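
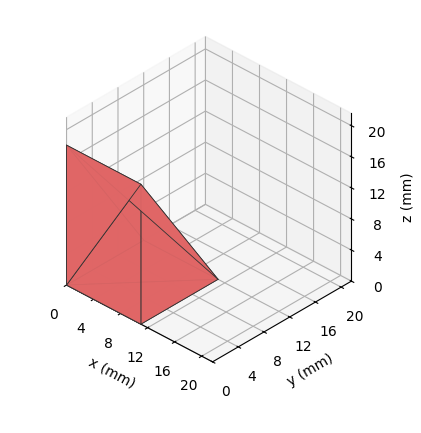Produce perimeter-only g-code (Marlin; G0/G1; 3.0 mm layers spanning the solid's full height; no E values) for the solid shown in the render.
Reading the render: the shape is a wedge (ramp): 11 × 12 mm base, rising to 18 mm along the y=0 edge and sloping linearly to z=0 at y=12 (dimensions read to the nearest mm from the axis ticks). For the g-code, the solid's height is divided into equal slices at the stated Δz and each level perimeter traced with G1 moves after a G0 lift.

; perimeter-only toolpath
G21 ; units = mm
G90 ; absolute positioning
G28 ; home
; layer 1
G0 Z3.0
G0 X0.0 Y0.0
G1 X11.0 Y0.0
G1 X11.0 Y10.0
G1 X0.0 Y10.0
G1 X0.0 Y0.0
; layer 2
G0 Z6.0
G0 X0.0 Y0.0
G1 X11.0 Y0.0
G1 X11.0 Y8.0
G1 X0.0 Y8.0
G1 X0.0 Y0.0
; layer 3
G0 Z9.0
G0 X0.0 Y0.0
G1 X11.0 Y0.0
G1 X11.0 Y6.0
G1 X0.0 Y6.0
G1 X0.0 Y0.0
; layer 4
G0 Z12.0
G0 X0.0 Y0.0
G1 X11.0 Y0.0
G1 X11.0 Y4.0
G1 X0.0 Y4.0
G1 X0.0 Y0.0
; layer 5
G0 Z15.0
G0 X0.0 Y0.0
G1 X11.0 Y0.0
G1 X11.0 Y2.0
G1 X0.0 Y2.0
G1 X0.0 Y0.0
M2 ; end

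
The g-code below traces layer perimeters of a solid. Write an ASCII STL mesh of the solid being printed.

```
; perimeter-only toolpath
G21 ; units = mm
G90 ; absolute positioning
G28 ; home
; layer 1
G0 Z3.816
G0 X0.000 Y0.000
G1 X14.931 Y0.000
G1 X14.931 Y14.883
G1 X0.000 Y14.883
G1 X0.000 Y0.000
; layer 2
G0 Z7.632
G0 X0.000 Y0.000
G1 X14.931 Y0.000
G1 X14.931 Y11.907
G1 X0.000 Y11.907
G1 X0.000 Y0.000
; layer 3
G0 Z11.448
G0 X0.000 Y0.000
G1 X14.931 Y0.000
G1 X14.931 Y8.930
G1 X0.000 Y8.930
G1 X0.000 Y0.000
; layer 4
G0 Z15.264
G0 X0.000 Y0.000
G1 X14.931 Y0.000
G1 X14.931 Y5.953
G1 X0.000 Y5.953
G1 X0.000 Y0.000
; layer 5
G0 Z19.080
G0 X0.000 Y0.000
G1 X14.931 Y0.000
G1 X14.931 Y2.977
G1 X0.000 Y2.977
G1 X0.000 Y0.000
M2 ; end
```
solid part
  facet normal 0.0000 0.0000 -1.0000
    outer loop
      vertex 14.931 17.860 0.000
      vertex 14.931 0.000 0.000
      vertex 0.000 0.000 0.000
    endloop
  endfacet
  facet normal 0.0000 0.0000 -1.0000
    outer loop
      vertex 0.000 17.860 0.000
      vertex 14.931 17.860 0.000
      vertex 0.000 0.000 0.000
    endloop
  endfacet
  facet normal 0.0000 -1.0000 0.0000
    outer loop
      vertex 0.000 0.000 0.000
      vertex 14.931 0.000 0.000
      vertex 14.931 0.000 22.896
    endloop
  endfacet
  facet normal 0.0000 -1.0000 0.0000
    outer loop
      vertex 0.000 0.000 0.000
      vertex 14.931 0.000 22.896
      vertex 0.000 0.000 22.896
    endloop
  endfacet
  facet normal 0.0000 0.7885 0.6151
    outer loop
      vertex 0.000 0.000 22.896
      vertex 14.931 0.000 22.896
      vertex 14.931 17.860 0.000
    endloop
  endfacet
  facet normal 0.0000 0.7885 0.6151
    outer loop
      vertex 0.000 0.000 22.896
      vertex 14.931 17.860 0.000
      vertex 0.000 17.860 0.000
    endloop
  endfacet
  facet normal -1.0000 0.0000 0.0000
    outer loop
      vertex 0.000 0.000 22.896
      vertex 0.000 17.860 0.000
      vertex 0.000 0.000 0.000
    endloop
  endfacet
  facet normal 1.0000 0.0000 0.0000
    outer loop
      vertex 14.931 0.000 0.000
      vertex 14.931 17.860 0.000
      vertex 14.931 0.000 22.896
    endloop
  endfacet
endsolid part

The G0 Z moves step by Δz≈3.816 mm. The G1 loops shrink linearly with z, so the solid tapers from its base footprint up to z≈22.9. Closing with a flat bottom cap and the tapered top and triangulating gives 8 facets — a wedge (ramp): 14.9 × 17.9 mm base, rising to 22.9 mm along the y=0 edge and sloping linearly to z=0 at y=17.9.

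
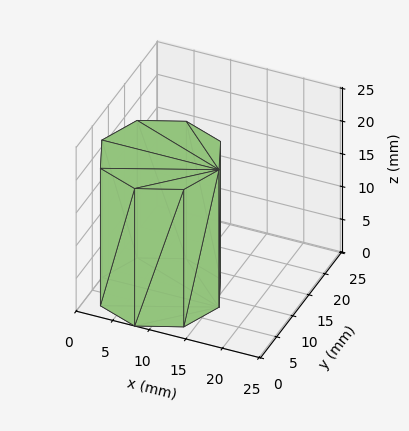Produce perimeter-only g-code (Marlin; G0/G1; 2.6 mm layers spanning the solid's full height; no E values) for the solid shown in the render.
Reading the render: the shape is a regular 8-sided prism (a cylinder approximated with 8 flat sides), circumscribed radius ≈ 8 mm, height ≈ 21 mm (dimensions read to the nearest mm from the axis ticks). For the g-code, the solid's height is divided into equal slices at the stated Δz and each level perimeter traced with G1 moves after a G0 lift.

; perimeter-only toolpath
G21 ; units = mm
G90 ; absolute positioning
G28 ; home
; layer 1
G0 Z2.6
G0 X16.0 Y8.0
G1 X13.7 Y13.7
G1 X8.0 Y16.0
G1 X2.3 Y13.7
G1 X0.0 Y8.0
G1 X2.3 Y2.3
G1 X8.0 Y0.0
G1 X13.7 Y2.3
G1 X16.0 Y8.0
; layer 2
G0 Z5.2
G0 X16.0 Y8.0
G1 X13.7 Y13.7
G1 X8.0 Y16.0
G1 X2.3 Y13.7
G1 X0.0 Y8.0
G1 X2.3 Y2.3
G1 X8.0 Y0.0
G1 X13.7 Y2.3
G1 X16.0 Y8.0
; layer 3
G0 Z7.9
G0 X16.0 Y8.0
G1 X13.7 Y13.7
G1 X8.0 Y16.0
G1 X2.3 Y13.7
G1 X0.0 Y8.0
G1 X2.3 Y2.3
G1 X8.0 Y0.0
G1 X13.7 Y2.3
G1 X16.0 Y8.0
; layer 4
G0 Z10.5
G0 X16.0 Y8.0
G1 X13.7 Y13.7
G1 X8.0 Y16.0
G1 X2.3 Y13.7
G1 X0.0 Y8.0
G1 X2.3 Y2.3
G1 X8.0 Y0.0
G1 X13.7 Y2.3
G1 X16.0 Y8.0
; layer 5
G0 Z13.1
G0 X16.0 Y8.0
G1 X13.7 Y13.7
G1 X8.0 Y16.0
G1 X2.3 Y13.7
G1 X0.0 Y8.0
G1 X2.3 Y2.3
G1 X8.0 Y0.0
G1 X13.7 Y2.3
G1 X16.0 Y8.0
; layer 6
G0 Z15.8
G0 X16.0 Y8.0
G1 X13.7 Y13.7
G1 X8.0 Y16.0
G1 X2.3 Y13.7
G1 X0.0 Y8.0
G1 X2.3 Y2.3
G1 X8.0 Y0.0
G1 X13.7 Y2.3
G1 X16.0 Y8.0
; layer 7
G0 Z18.4
G0 X16.0 Y8.0
G1 X13.7 Y13.7
G1 X8.0 Y16.0
G1 X2.3 Y13.7
G1 X0.0 Y8.0
G1 X2.3 Y2.3
G1 X8.0 Y0.0
G1 X13.7 Y2.3
G1 X16.0 Y8.0
; layer 8
G0 Z21.0
G0 X16.0 Y8.0
G1 X13.7 Y13.7
G1 X8.0 Y16.0
G1 X2.3 Y13.7
G1 X0.0 Y8.0
G1 X2.3 Y2.3
G1 X8.0 Y0.0
G1 X13.7 Y2.3
G1 X16.0 Y8.0
M2 ; end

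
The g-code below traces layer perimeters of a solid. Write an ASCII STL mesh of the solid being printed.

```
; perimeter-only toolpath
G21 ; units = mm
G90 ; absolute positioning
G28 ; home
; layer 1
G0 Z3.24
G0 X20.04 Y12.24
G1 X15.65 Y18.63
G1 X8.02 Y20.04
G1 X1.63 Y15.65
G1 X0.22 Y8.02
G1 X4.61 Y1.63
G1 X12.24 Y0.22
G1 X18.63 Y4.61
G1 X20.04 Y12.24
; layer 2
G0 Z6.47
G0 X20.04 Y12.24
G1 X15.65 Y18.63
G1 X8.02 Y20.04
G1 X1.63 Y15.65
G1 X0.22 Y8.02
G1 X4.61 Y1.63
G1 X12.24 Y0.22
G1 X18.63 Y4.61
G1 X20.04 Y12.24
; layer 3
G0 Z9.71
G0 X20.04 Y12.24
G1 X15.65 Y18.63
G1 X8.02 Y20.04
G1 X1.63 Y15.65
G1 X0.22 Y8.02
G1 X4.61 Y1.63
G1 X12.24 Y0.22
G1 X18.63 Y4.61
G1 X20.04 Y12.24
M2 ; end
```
solid part
  facet normal 0.0000 0.0000 -1.0000
    outer loop
      vertex 8.02 20.04 0.00
      vertex 15.65 18.63 0.00
      vertex 20.04 12.24 0.00
    endloop
  endfacet
  facet normal 0.0000 0.0000 -1.0000
    outer loop
      vertex 1.63 15.65 0.00
      vertex 8.02 20.04 0.00
      vertex 20.04 12.24 0.00
    endloop
  endfacet
  facet normal 0.0000 0.0000 -1.0000
    outer loop
      vertex 0.22 8.02 0.00
      vertex 1.63 15.65 0.00
      vertex 20.04 12.24 0.00
    endloop
  endfacet
  facet normal 0.0000 0.0000 -1.0000
    outer loop
      vertex 4.61 1.63 0.00
      vertex 0.22 8.02 0.00
      vertex 20.04 12.24 0.00
    endloop
  endfacet
  facet normal 0.0000 0.0000 -1.0000
    outer loop
      vertex 12.24 0.22 0.00
      vertex 4.61 1.63 0.00
      vertex 20.04 12.24 0.00
    endloop
  endfacet
  facet normal 0.0000 0.0000 -1.0000
    outer loop
      vertex 18.63 4.61 0.00
      vertex 12.24 0.22 0.00
      vertex 20.04 12.24 0.00
    endloop
  endfacet
  facet normal 0.0000 0.0000 1.0000
    outer loop
      vertex 20.04 12.24 9.71
      vertex 15.65 18.63 9.71
      vertex 8.02 20.04 9.71
    endloop
  endfacet
  facet normal 0.0000 0.0000 1.0000
    outer loop
      vertex 20.04 12.24 9.71
      vertex 8.02 20.04 9.71
      vertex 1.63 15.65 9.71
    endloop
  endfacet
  facet normal 0.0000 0.0000 1.0000
    outer loop
      vertex 20.04 12.24 9.71
      vertex 1.63 15.65 9.71
      vertex 0.22 8.02 9.71
    endloop
  endfacet
  facet normal 0.0000 0.0000 1.0000
    outer loop
      vertex 20.04 12.24 9.71
      vertex 0.22 8.02 9.71
      vertex 4.61 1.63 9.71
    endloop
  endfacet
  facet normal 0.0000 0.0000 1.0000
    outer loop
      vertex 20.04 12.24 9.71
      vertex 4.61 1.63 9.71
      vertex 12.24 0.22 9.71
    endloop
  endfacet
  facet normal 0.0000 0.0000 1.0000
    outer loop
      vertex 20.04 12.24 9.71
      vertex 12.24 0.22 9.71
      vertex 18.63 4.61 9.71
    endloop
  endfacet
  facet normal 0.8242 0.5663 0.0000
    outer loop
      vertex 20.04 12.24 0.00
      vertex 15.65 18.63 0.00
      vertex 15.65 18.63 9.71
    endloop
  endfacet
  facet normal 0.8242 0.5663 0.0000
    outer loop
      vertex 20.04 12.24 0.00
      vertex 15.65 18.63 9.71
      vertex 20.04 12.24 9.71
    endloop
  endfacet
  facet normal 0.1817 0.9834 0.0000
    outer loop
      vertex 15.65 18.63 0.00
      vertex 8.02 20.04 0.00
      vertex 8.02 20.04 9.71
    endloop
  endfacet
  facet normal 0.1817 0.9834 0.0000
    outer loop
      vertex 15.65 18.63 0.00
      vertex 8.02 20.04 9.71
      vertex 15.65 18.63 9.71
    endloop
  endfacet
  facet normal -0.5663 0.8242 0.0000
    outer loop
      vertex 8.02 20.04 0.00
      vertex 1.63 15.65 0.00
      vertex 1.63 15.65 9.71
    endloop
  endfacet
  facet normal -0.5663 0.8242 0.0000
    outer loop
      vertex 8.02 20.04 0.00
      vertex 1.63 15.65 9.71
      vertex 8.02 20.04 9.71
    endloop
  endfacet
  facet normal -0.9834 0.1817 0.0000
    outer loop
      vertex 1.63 15.65 0.00
      vertex 0.22 8.02 0.00
      vertex 0.22 8.02 9.71
    endloop
  endfacet
  facet normal -0.9834 0.1817 0.0000
    outer loop
      vertex 1.63 15.65 0.00
      vertex 0.22 8.02 9.71
      vertex 1.63 15.65 9.71
    endloop
  endfacet
  facet normal -0.8242 -0.5663 0.0000
    outer loop
      vertex 0.22 8.02 0.00
      vertex 4.61 1.63 0.00
      vertex 4.61 1.63 9.71
    endloop
  endfacet
  facet normal -0.8242 -0.5663 0.0000
    outer loop
      vertex 0.22 8.02 0.00
      vertex 4.61 1.63 9.71
      vertex 0.22 8.02 9.71
    endloop
  endfacet
  facet normal -0.1817 -0.9834 0.0000
    outer loop
      vertex 4.61 1.63 0.00
      vertex 12.24 0.22 0.00
      vertex 12.24 0.22 9.71
    endloop
  endfacet
  facet normal -0.1817 -0.9834 0.0000
    outer loop
      vertex 4.61 1.63 0.00
      vertex 12.24 0.22 9.71
      vertex 4.61 1.63 9.71
    endloop
  endfacet
  facet normal 0.5663 -0.8242 0.0000
    outer loop
      vertex 12.24 0.22 0.00
      vertex 18.63 4.61 0.00
      vertex 18.63 4.61 9.71
    endloop
  endfacet
  facet normal 0.5663 -0.8242 0.0000
    outer loop
      vertex 12.24 0.22 0.00
      vertex 18.63 4.61 9.71
      vertex 12.24 0.22 9.71
    endloop
  endfacet
  facet normal 0.9834 -0.1817 0.0000
    outer loop
      vertex 18.63 4.61 0.00
      vertex 20.04 12.24 0.00
      vertex 20.04 12.24 9.71
    endloop
  endfacet
  facet normal 0.9834 -0.1817 0.0000
    outer loop
      vertex 18.63 4.61 0.00
      vertex 20.04 12.24 9.71
      vertex 18.63 4.61 9.71
    endloop
  endfacet
endsolid part

The G0 Z moves step by Δz≈3.24 mm. Every layer's G1 loop is the same polygon, so the solid is a straight extrusion of it from z=0 to z≈9.71. Closing with flat bottom and top caps and triangulating gives 28 facets — a regular 8-sided prism (a cylinder approximated with 8 flat sides), circumscribed radius ≈ 10.1 mm, height ≈ 9.71 mm.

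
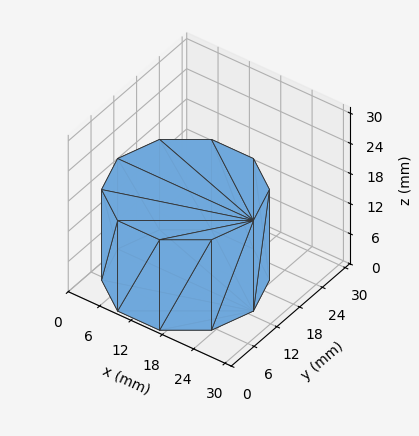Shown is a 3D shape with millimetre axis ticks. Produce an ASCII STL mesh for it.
Reading the render: the shape is a regular 10-sided prism (a cylinder approximated with 10 flat sides), circumscribed radius ≈ 13 mm, height ≈ 18 mm (dimensions read to the nearest mm from the axis ticks). For the STL, each face is triangulated and given an outward normal.

solid part
  facet normal 0.0000 0.0000 -1.0000
    outer loop
      vertex 17.017 25.364 0.000
      vertex 23.517 20.641 0.000
      vertex 26.000 13.000 0.000
    endloop
  endfacet
  facet normal 0.0000 0.0000 -1.0000
    outer loop
      vertex 8.983 25.364 0.000
      vertex 17.017 25.364 0.000
      vertex 26.000 13.000 0.000
    endloop
  endfacet
  facet normal 0.0000 0.0000 -1.0000
    outer loop
      vertex 2.483 20.641 0.000
      vertex 8.983 25.364 0.000
      vertex 26.000 13.000 0.000
    endloop
  endfacet
  facet normal 0.0000 0.0000 -1.0000
    outer loop
      vertex 0.000 13.000 0.000
      vertex 2.483 20.641 0.000
      vertex 26.000 13.000 0.000
    endloop
  endfacet
  facet normal 0.0000 0.0000 -1.0000
    outer loop
      vertex 2.483 5.359 0.000
      vertex 0.000 13.000 0.000
      vertex 26.000 13.000 0.000
    endloop
  endfacet
  facet normal 0.0000 0.0000 -1.0000
    outer loop
      vertex 8.983 0.636 0.000
      vertex 2.483 5.359 0.000
      vertex 26.000 13.000 0.000
    endloop
  endfacet
  facet normal 0.0000 0.0000 -1.0000
    outer loop
      vertex 17.017 0.636 0.000
      vertex 8.983 0.636 0.000
      vertex 26.000 13.000 0.000
    endloop
  endfacet
  facet normal 0.0000 0.0000 -1.0000
    outer loop
      vertex 23.517 5.359 0.000
      vertex 17.017 0.636 0.000
      vertex 26.000 13.000 0.000
    endloop
  endfacet
  facet normal 0.0000 0.0000 1.0000
    outer loop
      vertex 26.000 13.000 18.000
      vertex 23.517 20.641 18.000
      vertex 17.017 25.364 18.000
    endloop
  endfacet
  facet normal 0.0000 0.0000 1.0000
    outer loop
      vertex 26.000 13.000 18.000
      vertex 17.017 25.364 18.000
      vertex 8.983 25.364 18.000
    endloop
  endfacet
  facet normal 0.0000 0.0000 1.0000
    outer loop
      vertex 26.000 13.000 18.000
      vertex 8.983 25.364 18.000
      vertex 2.483 20.641 18.000
    endloop
  endfacet
  facet normal 0.0000 0.0000 1.0000
    outer loop
      vertex 26.000 13.000 18.000
      vertex 2.483 20.641 18.000
      vertex 0.000 13.000 18.000
    endloop
  endfacet
  facet normal 0.0000 0.0000 1.0000
    outer loop
      vertex 26.000 13.000 18.000
      vertex 0.000 13.000 18.000
      vertex 2.483 5.359 18.000
    endloop
  endfacet
  facet normal 0.0000 0.0000 1.0000
    outer loop
      vertex 26.000 13.000 18.000
      vertex 2.483 5.359 18.000
      vertex 8.983 0.636 18.000
    endloop
  endfacet
  facet normal 0.0000 0.0000 1.0000
    outer loop
      vertex 26.000 13.000 18.000
      vertex 8.983 0.636 18.000
      vertex 17.017 0.636 18.000
    endloop
  endfacet
  facet normal 0.0000 0.0000 1.0000
    outer loop
      vertex 26.000 13.000 18.000
      vertex 17.017 0.636 18.000
      vertex 23.517 5.359 18.000
    endloop
  endfacet
  facet normal 0.9510 0.3090 0.0000
    outer loop
      vertex 26.000 13.000 0.000
      vertex 23.517 20.641 0.000
      vertex 23.517 20.641 18.000
    endloop
  endfacet
  facet normal 0.9510 0.3090 0.0000
    outer loop
      vertex 26.000 13.000 0.000
      vertex 23.517 20.641 18.000
      vertex 26.000 13.000 18.000
    endloop
  endfacet
  facet normal 0.5878 0.8090 0.0000
    outer loop
      vertex 23.517 20.641 0.000
      vertex 17.017 25.364 0.000
      vertex 17.017 25.364 18.000
    endloop
  endfacet
  facet normal 0.5878 0.8090 0.0000
    outer loop
      vertex 23.517 20.641 0.000
      vertex 17.017 25.364 18.000
      vertex 23.517 20.641 18.000
    endloop
  endfacet
  facet normal 0.0000 1.0000 0.0000
    outer loop
      vertex 17.017 25.364 0.000
      vertex 8.983 25.364 0.000
      vertex 8.983 25.364 18.000
    endloop
  endfacet
  facet normal 0.0000 1.0000 0.0000
    outer loop
      vertex 17.017 25.364 0.000
      vertex 8.983 25.364 18.000
      vertex 17.017 25.364 18.000
    endloop
  endfacet
  facet normal -0.5878 0.8090 0.0000
    outer loop
      vertex 8.983 25.364 0.000
      vertex 2.483 20.641 0.000
      vertex 2.483 20.641 18.000
    endloop
  endfacet
  facet normal -0.5878 0.8090 0.0000
    outer loop
      vertex 8.983 25.364 0.000
      vertex 2.483 20.641 18.000
      vertex 8.983 25.364 18.000
    endloop
  endfacet
  facet normal -0.9510 0.3090 0.0000
    outer loop
      vertex 2.483 20.641 0.000
      vertex 0.000 13.000 0.000
      vertex 0.000 13.000 18.000
    endloop
  endfacet
  facet normal -0.9510 0.3090 0.0000
    outer loop
      vertex 2.483 20.641 0.000
      vertex 0.000 13.000 18.000
      vertex 2.483 20.641 18.000
    endloop
  endfacet
  facet normal -0.9510 -0.3090 0.0000
    outer loop
      vertex 0.000 13.000 0.000
      vertex 2.483 5.359 0.000
      vertex 2.483 5.359 18.000
    endloop
  endfacet
  facet normal -0.9510 -0.3090 0.0000
    outer loop
      vertex 0.000 13.000 0.000
      vertex 2.483 5.359 18.000
      vertex 0.000 13.000 18.000
    endloop
  endfacet
  facet normal -0.5878 -0.8090 0.0000
    outer loop
      vertex 2.483 5.359 0.000
      vertex 8.983 0.636 0.000
      vertex 8.983 0.636 18.000
    endloop
  endfacet
  facet normal -0.5878 -0.8090 0.0000
    outer loop
      vertex 2.483 5.359 0.000
      vertex 8.983 0.636 18.000
      vertex 2.483 5.359 18.000
    endloop
  endfacet
  facet normal 0.0000 -1.0000 0.0000
    outer loop
      vertex 8.983 0.636 0.000
      vertex 17.017 0.636 0.000
      vertex 17.017 0.636 18.000
    endloop
  endfacet
  facet normal 0.0000 -1.0000 0.0000
    outer loop
      vertex 8.983 0.636 0.000
      vertex 17.017 0.636 18.000
      vertex 8.983 0.636 18.000
    endloop
  endfacet
  facet normal 0.5878 -0.8090 0.0000
    outer loop
      vertex 17.017 0.636 0.000
      vertex 23.517 5.359 0.000
      vertex 23.517 5.359 18.000
    endloop
  endfacet
  facet normal 0.5878 -0.8090 0.0000
    outer loop
      vertex 17.017 0.636 0.000
      vertex 23.517 5.359 18.000
      vertex 17.017 0.636 18.000
    endloop
  endfacet
  facet normal 0.9510 -0.3090 0.0000
    outer loop
      vertex 23.517 5.359 0.000
      vertex 26.000 13.000 0.000
      vertex 26.000 13.000 18.000
    endloop
  endfacet
  facet normal 0.9510 -0.3090 0.0000
    outer loop
      vertex 23.517 5.359 0.000
      vertex 26.000 13.000 18.000
      vertex 23.517 5.359 18.000
    endloop
  endfacet
endsolid part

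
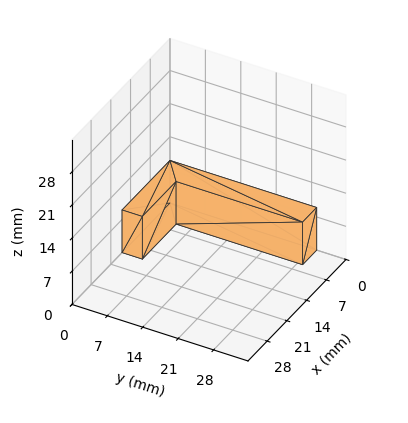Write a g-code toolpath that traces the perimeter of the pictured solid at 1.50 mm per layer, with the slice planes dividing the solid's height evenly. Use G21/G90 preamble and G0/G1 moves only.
Reading the render: the shape is an L-shaped prism: outer 17 × 29 mm, arm thicknesses ≈ 4 mm (horizontal) and 5 mm (vertical), extruded 9 mm in z (dimensions read to the nearest mm from the axis ticks). For the g-code, the solid's height is divided into equal slices at the stated Δz and each level perimeter traced with G1 moves after a G0 lift.

; perimeter-only toolpath
G21 ; units = mm
G90 ; absolute positioning
G28 ; home
; layer 1
G0 Z1.50
G0 X0.00 Y0.00
G1 X17.00 Y0.00
G1 X17.00 Y4.00
G1 X5.00 Y4.00
G1 X5.00 Y29.00
G1 X0.00 Y29.00
G1 X0.00 Y0.00
; layer 2
G0 Z3.00
G0 X0.00 Y0.00
G1 X17.00 Y0.00
G1 X17.00 Y4.00
G1 X5.00 Y4.00
G1 X5.00 Y29.00
G1 X0.00 Y29.00
G1 X0.00 Y0.00
; layer 3
G0 Z4.50
G0 X0.00 Y0.00
G1 X17.00 Y0.00
G1 X17.00 Y4.00
G1 X5.00 Y4.00
G1 X5.00 Y29.00
G1 X0.00 Y29.00
G1 X0.00 Y0.00
; layer 4
G0 Z6.00
G0 X0.00 Y0.00
G1 X17.00 Y0.00
G1 X17.00 Y4.00
G1 X5.00 Y4.00
G1 X5.00 Y29.00
G1 X0.00 Y29.00
G1 X0.00 Y0.00
; layer 5
G0 Z7.50
G0 X0.00 Y0.00
G1 X17.00 Y0.00
G1 X17.00 Y4.00
G1 X5.00 Y4.00
G1 X5.00 Y29.00
G1 X0.00 Y29.00
G1 X0.00 Y0.00
; layer 6
G0 Z9.00
G0 X0.00 Y0.00
G1 X17.00 Y0.00
G1 X17.00 Y4.00
G1 X5.00 Y4.00
G1 X5.00 Y29.00
G1 X0.00 Y29.00
G1 X0.00 Y0.00
M2 ; end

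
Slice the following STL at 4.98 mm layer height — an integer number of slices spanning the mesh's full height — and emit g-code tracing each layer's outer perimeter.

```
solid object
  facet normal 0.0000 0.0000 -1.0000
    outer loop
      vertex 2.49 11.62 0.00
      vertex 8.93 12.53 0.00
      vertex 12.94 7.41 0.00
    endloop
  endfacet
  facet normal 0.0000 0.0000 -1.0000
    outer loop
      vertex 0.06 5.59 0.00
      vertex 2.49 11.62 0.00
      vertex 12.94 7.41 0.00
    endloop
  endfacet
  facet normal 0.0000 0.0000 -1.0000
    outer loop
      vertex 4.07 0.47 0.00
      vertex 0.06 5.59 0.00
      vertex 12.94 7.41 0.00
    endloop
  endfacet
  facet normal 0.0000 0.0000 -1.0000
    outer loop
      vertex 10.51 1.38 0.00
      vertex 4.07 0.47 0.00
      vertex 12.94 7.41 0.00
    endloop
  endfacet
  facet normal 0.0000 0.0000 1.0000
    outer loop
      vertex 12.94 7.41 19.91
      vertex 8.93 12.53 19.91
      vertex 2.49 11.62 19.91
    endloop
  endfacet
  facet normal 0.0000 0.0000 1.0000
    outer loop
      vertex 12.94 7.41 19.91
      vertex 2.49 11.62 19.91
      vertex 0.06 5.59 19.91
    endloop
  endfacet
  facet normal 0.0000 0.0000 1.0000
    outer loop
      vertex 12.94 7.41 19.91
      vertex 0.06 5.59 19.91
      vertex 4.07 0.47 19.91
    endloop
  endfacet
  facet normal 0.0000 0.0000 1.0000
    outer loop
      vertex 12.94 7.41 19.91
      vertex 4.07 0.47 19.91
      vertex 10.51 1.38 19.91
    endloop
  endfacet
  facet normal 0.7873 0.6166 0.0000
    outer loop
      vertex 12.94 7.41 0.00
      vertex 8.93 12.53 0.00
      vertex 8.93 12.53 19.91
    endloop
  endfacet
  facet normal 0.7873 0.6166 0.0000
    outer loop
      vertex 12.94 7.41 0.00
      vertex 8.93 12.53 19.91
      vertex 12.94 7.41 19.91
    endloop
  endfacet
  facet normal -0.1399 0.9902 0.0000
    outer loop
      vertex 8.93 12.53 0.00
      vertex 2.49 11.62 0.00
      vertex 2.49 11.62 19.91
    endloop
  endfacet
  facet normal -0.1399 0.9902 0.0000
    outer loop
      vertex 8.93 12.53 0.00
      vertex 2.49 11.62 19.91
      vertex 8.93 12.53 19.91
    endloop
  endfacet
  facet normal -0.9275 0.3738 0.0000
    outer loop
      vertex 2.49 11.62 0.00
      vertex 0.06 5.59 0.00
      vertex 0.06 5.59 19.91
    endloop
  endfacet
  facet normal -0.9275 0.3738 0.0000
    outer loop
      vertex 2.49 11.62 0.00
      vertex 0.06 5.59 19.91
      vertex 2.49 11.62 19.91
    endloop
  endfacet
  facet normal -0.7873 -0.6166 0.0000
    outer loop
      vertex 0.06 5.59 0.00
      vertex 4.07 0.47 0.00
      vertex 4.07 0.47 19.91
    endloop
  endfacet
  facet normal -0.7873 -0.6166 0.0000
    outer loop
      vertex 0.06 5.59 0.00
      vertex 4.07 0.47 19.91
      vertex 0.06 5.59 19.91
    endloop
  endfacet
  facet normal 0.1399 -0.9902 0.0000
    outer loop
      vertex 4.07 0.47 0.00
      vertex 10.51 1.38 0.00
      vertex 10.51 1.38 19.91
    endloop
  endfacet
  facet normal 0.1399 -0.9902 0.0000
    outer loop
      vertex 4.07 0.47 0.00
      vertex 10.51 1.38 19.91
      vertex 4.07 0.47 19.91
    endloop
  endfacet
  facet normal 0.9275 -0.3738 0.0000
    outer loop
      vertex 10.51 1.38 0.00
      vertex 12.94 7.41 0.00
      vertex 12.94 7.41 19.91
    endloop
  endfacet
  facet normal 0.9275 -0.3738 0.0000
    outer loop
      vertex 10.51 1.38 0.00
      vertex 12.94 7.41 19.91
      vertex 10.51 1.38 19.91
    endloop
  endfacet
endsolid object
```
; perimeter-only toolpath
G21 ; units = mm
G90 ; absolute positioning
G28 ; home
; layer 1
G0 Z4.98
G0 X12.94 Y7.41
G1 X8.93 Y12.53
G1 X2.49 Y11.62
G1 X0.06 Y5.59
G1 X4.07 Y0.47
G1 X10.51 Y1.38
G1 X12.94 Y7.41
; layer 2
G0 Z9.96
G0 X12.94 Y7.41
G1 X8.93 Y12.53
G1 X2.49 Y11.62
G1 X0.06 Y5.59
G1 X4.07 Y0.47
G1 X10.51 Y1.38
G1 X12.94 Y7.41
; layer 3
G0 Z14.93
G0 X12.94 Y7.41
G1 X8.93 Y12.53
G1 X2.49 Y11.62
G1 X0.06 Y5.59
G1 X4.07 Y0.47
G1 X10.51 Y1.38
G1 X12.94 Y7.41
; layer 4
G0 Z19.91
G0 X12.94 Y7.41
G1 X8.93 Y12.53
G1 X2.49 Y11.62
G1 X0.06 Y5.59
G1 X4.07 Y0.47
G1 X10.51 Y1.38
G1 X12.94 Y7.41
M2 ; end

The solid is a regular 6-sided prism (a cylinder approximated with 6 flat sides), circumscribed radius ≈ 6.5 mm, height ≈ 19.9 mm. Slicing at Δz = 4.98 mm — 4 equal slices spanning the solid's height, so layer i sits at z = i·h/4 — gives 4 non-empty perimeters. Each is a 6-segment closed polygon; G0 lifts to the layer z and rapids to the start vertex, then G1 traces the edges.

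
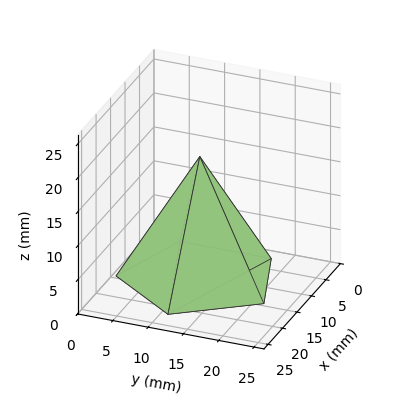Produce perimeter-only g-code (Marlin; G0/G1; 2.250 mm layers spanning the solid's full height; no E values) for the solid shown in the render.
Reading the render: the shape is a regular 5-sided pyramid, base circumscribed radius ≈ 11 mm, apex at z ≈ 18 mm (dimensions read to the nearest mm from the axis ticks). For the g-code, the solid's height is divided into equal slices at the stated Δz and each level perimeter traced with G1 moves after a G0 lift.

; perimeter-only toolpath
G21 ; units = mm
G90 ; absolute positioning
G28 ; home
; layer 1
G0 Z2.250
G0 X20.625 Y11.000
G1 X13.974 Y20.154
G1 X3.213 Y16.658
G1 X3.213 Y5.342
G1 X13.974 Y1.846
G1 X20.625 Y11.000
; layer 2
G0 Z4.500
G0 X19.250 Y11.000
G1 X13.549 Y18.846
G1 X4.326 Y15.850
G1 X4.326 Y6.151
G1 X13.549 Y3.154
G1 X19.250 Y11.000
; layer 3
G0 Z6.750
G0 X17.875 Y11.000
G1 X13.124 Y17.539
G1 X5.438 Y15.041
G1 X5.438 Y6.959
G1 X13.124 Y4.461
G1 X17.875 Y11.000
; layer 4
G0 Z9.000
G0 X16.500 Y11.000
G1 X12.700 Y16.231
G1 X6.550 Y14.233
G1 X6.550 Y7.767
G1 X12.700 Y5.769
G1 X16.500 Y11.000
; layer 5
G0 Z11.250
G0 X15.125 Y11.000
G1 X12.275 Y14.923
G1 X7.663 Y13.425
G1 X7.663 Y8.575
G1 X12.275 Y7.077
G1 X15.125 Y11.000
; layer 6
G0 Z13.500
G0 X13.750 Y11.000
G1 X11.850 Y13.616
G1 X8.775 Y12.617
G1 X8.775 Y9.383
G1 X11.850 Y8.384
G1 X13.750 Y11.000
; layer 7
G0 Z15.750
G0 X12.375 Y11.000
G1 X11.425 Y12.308
G1 X9.888 Y11.808
G1 X9.888 Y10.192
G1 X11.425 Y9.692
G1 X12.375 Y11.000
M2 ; end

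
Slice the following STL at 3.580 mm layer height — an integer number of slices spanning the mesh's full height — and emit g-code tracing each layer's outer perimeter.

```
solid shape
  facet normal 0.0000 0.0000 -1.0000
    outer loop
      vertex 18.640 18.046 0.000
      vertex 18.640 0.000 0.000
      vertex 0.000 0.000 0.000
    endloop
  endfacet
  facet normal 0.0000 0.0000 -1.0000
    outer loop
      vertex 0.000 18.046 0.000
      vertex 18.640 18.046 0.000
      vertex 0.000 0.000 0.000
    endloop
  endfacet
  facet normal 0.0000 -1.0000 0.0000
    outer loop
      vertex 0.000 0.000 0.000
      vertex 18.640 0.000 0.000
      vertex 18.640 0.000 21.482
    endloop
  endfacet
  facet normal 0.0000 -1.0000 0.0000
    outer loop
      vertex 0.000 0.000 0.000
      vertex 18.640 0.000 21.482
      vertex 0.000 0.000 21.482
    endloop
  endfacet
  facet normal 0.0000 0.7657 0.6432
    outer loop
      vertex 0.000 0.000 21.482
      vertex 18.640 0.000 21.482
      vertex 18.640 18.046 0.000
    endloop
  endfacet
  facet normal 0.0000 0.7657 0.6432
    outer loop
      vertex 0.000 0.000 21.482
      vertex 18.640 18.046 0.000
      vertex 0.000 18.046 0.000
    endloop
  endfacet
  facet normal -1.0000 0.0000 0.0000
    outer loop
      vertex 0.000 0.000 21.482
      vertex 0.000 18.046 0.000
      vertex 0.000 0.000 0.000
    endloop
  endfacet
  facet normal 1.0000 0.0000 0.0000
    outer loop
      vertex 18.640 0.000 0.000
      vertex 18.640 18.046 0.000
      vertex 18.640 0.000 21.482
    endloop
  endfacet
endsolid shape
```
; perimeter-only toolpath
G21 ; units = mm
G90 ; absolute positioning
G28 ; home
; layer 1
G0 Z3.580
G0 X0.000 Y0.000
G1 X18.640 Y0.000
G1 X18.640 Y15.038
G1 X0.000 Y15.038
G1 X0.000 Y0.000
; layer 2
G0 Z7.161
G0 X0.000 Y0.000
G1 X18.640 Y0.000
G1 X18.640 Y12.031
G1 X0.000 Y12.031
G1 X0.000 Y0.000
; layer 3
G0 Z10.741
G0 X0.000 Y0.000
G1 X18.640 Y0.000
G1 X18.640 Y9.023
G1 X0.000 Y9.023
G1 X0.000 Y0.000
; layer 4
G0 Z14.321
G0 X0.000 Y0.000
G1 X18.640 Y0.000
G1 X18.640 Y6.015
G1 X0.000 Y6.015
G1 X0.000 Y0.000
; layer 5
G0 Z17.902
G0 X0.000 Y0.000
G1 X18.640 Y0.000
G1 X18.640 Y3.008
G1 X0.000 Y3.008
G1 X0.000 Y0.000
M2 ; end

The solid is a wedge (ramp): 18.6 × 18 mm base, rising to 21.5 mm along the y=0 edge and sloping linearly to z=0 at y=18. Slicing at Δz = 3.580 mm — 6 equal slices spanning the solid's height, so layer i sits at z = i·h/6 — gives 5 non-empty perimeters. Each is a 4-segment closed polygon; G0 lifts to the layer z and rapids to the start vertex, then G1 traces the edges. The cross-section shrinks linearly with z (the slice at the apex is degenerate and omitted).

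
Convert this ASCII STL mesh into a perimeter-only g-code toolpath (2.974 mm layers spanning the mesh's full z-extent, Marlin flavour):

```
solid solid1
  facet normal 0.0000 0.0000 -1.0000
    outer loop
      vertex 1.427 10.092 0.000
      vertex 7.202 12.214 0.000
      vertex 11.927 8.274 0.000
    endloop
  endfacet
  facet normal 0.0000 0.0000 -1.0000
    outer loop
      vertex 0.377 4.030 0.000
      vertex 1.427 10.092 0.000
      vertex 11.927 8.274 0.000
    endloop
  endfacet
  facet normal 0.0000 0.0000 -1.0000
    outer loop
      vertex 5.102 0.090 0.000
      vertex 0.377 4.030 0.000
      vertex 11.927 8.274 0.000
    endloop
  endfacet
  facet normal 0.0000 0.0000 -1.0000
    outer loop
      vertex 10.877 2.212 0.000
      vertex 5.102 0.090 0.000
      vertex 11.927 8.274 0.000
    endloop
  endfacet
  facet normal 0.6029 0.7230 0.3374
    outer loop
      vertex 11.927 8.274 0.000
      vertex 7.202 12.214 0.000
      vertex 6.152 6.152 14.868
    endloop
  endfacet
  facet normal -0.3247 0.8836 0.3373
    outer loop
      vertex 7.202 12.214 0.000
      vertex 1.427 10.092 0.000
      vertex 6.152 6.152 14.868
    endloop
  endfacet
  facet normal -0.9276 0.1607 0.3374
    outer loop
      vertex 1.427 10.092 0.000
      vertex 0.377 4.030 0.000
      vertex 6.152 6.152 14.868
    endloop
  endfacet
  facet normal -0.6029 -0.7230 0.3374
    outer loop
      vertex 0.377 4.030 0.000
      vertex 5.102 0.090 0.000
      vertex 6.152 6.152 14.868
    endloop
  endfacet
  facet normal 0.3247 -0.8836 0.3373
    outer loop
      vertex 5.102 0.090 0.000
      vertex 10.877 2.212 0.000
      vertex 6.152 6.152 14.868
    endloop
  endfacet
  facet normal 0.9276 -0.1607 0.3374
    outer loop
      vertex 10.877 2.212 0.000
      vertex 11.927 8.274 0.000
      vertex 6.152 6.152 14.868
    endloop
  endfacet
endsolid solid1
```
; perimeter-only toolpath
G21 ; units = mm
G90 ; absolute positioning
G28 ; home
; layer 1
G0 Z2.974
G0 X10.772 Y7.850
G1 X6.992 Y11.002
G1 X2.372 Y9.304
G1 X1.532 Y4.454
G1 X5.312 Y1.302
G1 X9.932 Y3.000
G1 X10.772 Y7.850
; layer 2
G0 Z5.947
G0 X9.617 Y7.425
G1 X6.782 Y9.789
G1 X3.317 Y8.516
G1 X2.687 Y4.879
G1 X5.522 Y2.515
G1 X8.987 Y3.788
G1 X9.617 Y7.425
; layer 3
G0 Z8.921
G0 X8.462 Y7.001
G1 X6.572 Y8.577
G1 X4.262 Y7.728
G1 X3.842 Y5.303
G1 X5.732 Y3.727
G1 X8.042 Y4.576
G1 X8.462 Y7.001
; layer 4
G0 Z11.894
G0 X7.307 Y6.576
G1 X6.362 Y7.364
G1 X5.207 Y6.940
G1 X4.997 Y5.728
G1 X5.942 Y4.940
G1 X7.097 Y5.364
G1 X7.307 Y6.576
M2 ; end

The solid is a regular 6-sided pyramid, base circumscribed radius ≈ 6.15 mm, apex at z ≈ 14.9 mm. Slicing at Δz = 2.974 mm — 5 equal slices spanning the solid's height, so layer i sits at z = i·h/5 — gives 4 non-empty perimeters. Each is a 6-segment closed polygon; G0 lifts to the layer z and rapids to the start vertex, then G1 traces the edges. The cross-section shrinks linearly with z (the slice at the apex is degenerate and omitted).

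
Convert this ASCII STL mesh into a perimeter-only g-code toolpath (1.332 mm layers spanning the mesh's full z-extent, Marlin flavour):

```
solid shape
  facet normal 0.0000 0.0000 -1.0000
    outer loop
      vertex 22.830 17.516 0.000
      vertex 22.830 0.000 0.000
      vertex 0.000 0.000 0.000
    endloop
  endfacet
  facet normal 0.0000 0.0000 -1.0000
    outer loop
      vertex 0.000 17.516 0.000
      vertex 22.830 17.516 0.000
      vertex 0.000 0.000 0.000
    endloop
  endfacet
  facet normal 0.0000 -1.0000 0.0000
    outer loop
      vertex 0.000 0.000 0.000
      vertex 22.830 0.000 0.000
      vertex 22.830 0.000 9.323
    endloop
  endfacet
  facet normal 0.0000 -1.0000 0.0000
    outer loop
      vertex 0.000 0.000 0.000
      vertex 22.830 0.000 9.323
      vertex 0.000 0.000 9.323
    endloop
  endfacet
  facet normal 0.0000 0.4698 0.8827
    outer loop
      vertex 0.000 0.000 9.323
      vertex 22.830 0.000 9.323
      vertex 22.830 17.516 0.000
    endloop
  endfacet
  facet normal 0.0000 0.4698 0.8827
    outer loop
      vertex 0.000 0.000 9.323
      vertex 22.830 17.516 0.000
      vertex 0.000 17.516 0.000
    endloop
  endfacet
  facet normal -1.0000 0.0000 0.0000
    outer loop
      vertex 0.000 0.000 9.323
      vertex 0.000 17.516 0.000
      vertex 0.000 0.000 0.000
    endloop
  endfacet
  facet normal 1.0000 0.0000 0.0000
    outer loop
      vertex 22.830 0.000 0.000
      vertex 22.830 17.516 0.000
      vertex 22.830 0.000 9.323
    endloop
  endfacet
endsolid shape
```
; perimeter-only toolpath
G21 ; units = mm
G90 ; absolute positioning
G28 ; home
; layer 1
G0 Z1.332
G0 X0.000 Y0.000
G1 X22.830 Y0.000
G1 X22.830 Y15.014
G1 X0.000 Y15.014
G1 X0.000 Y0.000
; layer 2
G0 Z2.664
G0 X0.000 Y0.000
G1 X22.830 Y0.000
G1 X22.830 Y12.511
G1 X0.000 Y12.511
G1 X0.000 Y0.000
; layer 3
G0 Z3.996
G0 X0.000 Y0.000
G1 X22.830 Y0.000
G1 X22.830 Y10.009
G1 X0.000 Y10.009
G1 X0.000 Y0.000
; layer 4
G0 Z5.327
G0 X0.000 Y0.000
G1 X22.830 Y0.000
G1 X22.830 Y7.507
G1 X0.000 Y7.507
G1 X0.000 Y0.000
; layer 5
G0 Z6.659
G0 X0.000 Y0.000
G1 X22.830 Y0.000
G1 X22.830 Y5.005
G1 X0.000 Y5.005
G1 X0.000 Y0.000
; layer 6
G0 Z7.991
G0 X0.000 Y0.000
G1 X22.830 Y0.000
G1 X22.830 Y2.502
G1 X0.000 Y2.502
G1 X0.000 Y0.000
M2 ; end

The solid is a wedge (ramp): 22.8 × 17.5 mm base, rising to 9.32 mm along the y=0 edge and sloping linearly to z=0 at y=17.5. Slicing at Δz = 1.332 mm — 7 equal slices spanning the solid's height, so layer i sits at z = i·h/7 — gives 6 non-empty perimeters. Each is a 4-segment closed polygon; G0 lifts to the layer z and rapids to the start vertex, then G1 traces the edges. The cross-section shrinks linearly with z (the slice at the apex is degenerate and omitted).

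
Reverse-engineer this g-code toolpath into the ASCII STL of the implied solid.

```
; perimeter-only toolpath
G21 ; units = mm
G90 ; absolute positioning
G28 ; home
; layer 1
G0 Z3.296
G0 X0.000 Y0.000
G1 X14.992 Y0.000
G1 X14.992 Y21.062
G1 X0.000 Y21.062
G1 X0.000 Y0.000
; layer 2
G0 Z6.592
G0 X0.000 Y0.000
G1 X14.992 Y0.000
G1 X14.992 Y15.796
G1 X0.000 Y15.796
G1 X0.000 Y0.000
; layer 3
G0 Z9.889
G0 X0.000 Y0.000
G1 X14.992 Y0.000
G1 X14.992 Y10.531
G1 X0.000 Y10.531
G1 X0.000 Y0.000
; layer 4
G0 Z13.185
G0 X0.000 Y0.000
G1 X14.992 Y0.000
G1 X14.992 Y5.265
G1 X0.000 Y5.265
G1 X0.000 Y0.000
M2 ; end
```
solid part
  facet normal 0.0000 0.0000 -1.0000
    outer loop
      vertex 14.992 26.327 0.000
      vertex 14.992 0.000 0.000
      vertex 0.000 0.000 0.000
    endloop
  endfacet
  facet normal 0.0000 0.0000 -1.0000
    outer loop
      vertex 0.000 26.327 0.000
      vertex 14.992 26.327 0.000
      vertex 0.000 0.000 0.000
    endloop
  endfacet
  facet normal 0.0000 -1.0000 0.0000
    outer loop
      vertex 0.000 0.000 0.000
      vertex 14.992 0.000 0.000
      vertex 14.992 0.000 16.481
    endloop
  endfacet
  facet normal 0.0000 -1.0000 0.0000
    outer loop
      vertex 0.000 0.000 0.000
      vertex 14.992 0.000 16.481
      vertex 0.000 0.000 16.481
    endloop
  endfacet
  facet normal 0.0000 0.5306 0.8476
    outer loop
      vertex 0.000 0.000 16.481
      vertex 14.992 0.000 16.481
      vertex 14.992 26.327 0.000
    endloop
  endfacet
  facet normal 0.0000 0.5306 0.8476
    outer loop
      vertex 0.000 0.000 16.481
      vertex 14.992 26.327 0.000
      vertex 0.000 26.327 0.000
    endloop
  endfacet
  facet normal -1.0000 0.0000 0.0000
    outer loop
      vertex 0.000 0.000 16.481
      vertex 0.000 26.327 0.000
      vertex 0.000 0.000 0.000
    endloop
  endfacet
  facet normal 1.0000 0.0000 0.0000
    outer loop
      vertex 14.992 0.000 0.000
      vertex 14.992 26.327 0.000
      vertex 14.992 0.000 16.481
    endloop
  endfacet
endsolid part

The G0 Z moves step by Δz≈3.296 mm. The G1 loops shrink linearly with z, so the solid tapers from its base footprint up to z≈16.5. Closing with a flat bottom cap and the tapered top and triangulating gives 8 facets — a wedge (ramp): 15 × 26.3 mm base, rising to 16.5 mm along the y=0 edge and sloping linearly to z=0 at y=26.3.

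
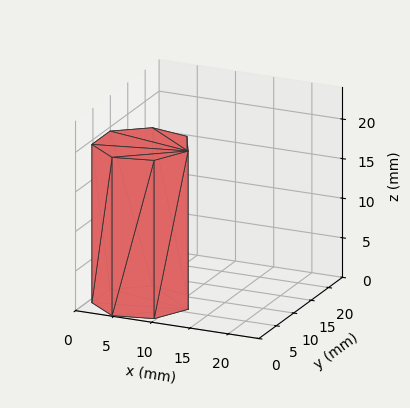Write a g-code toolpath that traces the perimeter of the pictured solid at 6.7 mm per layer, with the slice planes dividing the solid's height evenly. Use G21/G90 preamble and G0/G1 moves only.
Reading the render: the shape is a regular 7-sided prism (a cylinder approximated with 7 flat sides), circumscribed radius ≈ 6 mm, height ≈ 20 mm (dimensions read to the nearest mm from the axis ticks). For the g-code, the solid's height is divided into equal slices at the stated Δz and each level perimeter traced with G1 moves after a G0 lift.

; perimeter-only toolpath
G21 ; units = mm
G90 ; absolute positioning
G28 ; home
; layer 1
G0 Z6.7
G0 X12.0 Y6.0
G1 X9.7 Y10.7
G1 X4.7 Y11.8
G1 X0.6 Y8.6
G1 X0.6 Y3.4
G1 X4.7 Y0.2
G1 X9.7 Y1.3
G1 X12.0 Y6.0
; layer 2
G0 Z13.3
G0 X12.0 Y6.0
G1 X9.7 Y10.7
G1 X4.7 Y11.8
G1 X0.6 Y8.6
G1 X0.6 Y3.4
G1 X4.7 Y0.2
G1 X9.7 Y1.3
G1 X12.0 Y6.0
; layer 3
G0 Z20.0
G0 X12.0 Y6.0
G1 X9.7 Y10.7
G1 X4.7 Y11.8
G1 X0.6 Y8.6
G1 X0.6 Y3.4
G1 X4.7 Y0.2
G1 X9.7 Y1.3
G1 X12.0 Y6.0
M2 ; end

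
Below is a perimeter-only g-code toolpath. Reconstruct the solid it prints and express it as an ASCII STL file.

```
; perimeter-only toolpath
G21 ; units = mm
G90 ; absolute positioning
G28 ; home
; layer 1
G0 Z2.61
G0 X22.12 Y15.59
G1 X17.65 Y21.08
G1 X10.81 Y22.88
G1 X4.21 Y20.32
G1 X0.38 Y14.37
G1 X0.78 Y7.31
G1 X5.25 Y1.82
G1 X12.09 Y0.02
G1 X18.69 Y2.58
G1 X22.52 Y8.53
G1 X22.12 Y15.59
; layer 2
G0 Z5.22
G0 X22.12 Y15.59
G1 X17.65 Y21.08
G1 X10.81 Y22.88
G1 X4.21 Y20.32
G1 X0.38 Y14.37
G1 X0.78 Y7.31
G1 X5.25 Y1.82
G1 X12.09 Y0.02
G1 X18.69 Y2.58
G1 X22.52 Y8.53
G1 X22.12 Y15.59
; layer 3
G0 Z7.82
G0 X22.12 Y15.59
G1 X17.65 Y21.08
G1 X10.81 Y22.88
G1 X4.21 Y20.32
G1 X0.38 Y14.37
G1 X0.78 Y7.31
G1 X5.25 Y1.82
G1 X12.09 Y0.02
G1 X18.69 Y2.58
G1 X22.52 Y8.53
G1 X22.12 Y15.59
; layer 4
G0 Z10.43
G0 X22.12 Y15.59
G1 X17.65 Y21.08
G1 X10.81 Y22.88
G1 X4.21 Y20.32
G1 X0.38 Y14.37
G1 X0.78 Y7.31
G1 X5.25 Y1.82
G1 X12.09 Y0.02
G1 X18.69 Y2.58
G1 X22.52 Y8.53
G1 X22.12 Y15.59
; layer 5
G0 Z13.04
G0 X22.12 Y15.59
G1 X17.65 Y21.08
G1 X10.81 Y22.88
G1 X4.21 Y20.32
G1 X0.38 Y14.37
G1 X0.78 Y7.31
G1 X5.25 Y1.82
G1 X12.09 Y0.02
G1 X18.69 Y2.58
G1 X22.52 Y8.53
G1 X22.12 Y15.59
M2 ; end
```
solid part
  facet normal 0.0000 0.0000 -1.0000
    outer loop
      vertex 10.81 22.88 0.00
      vertex 17.65 21.08 0.00
      vertex 22.12 15.59 0.00
    endloop
  endfacet
  facet normal 0.0000 0.0000 -1.0000
    outer loop
      vertex 4.21 20.32 0.00
      vertex 10.81 22.88 0.00
      vertex 22.12 15.59 0.00
    endloop
  endfacet
  facet normal 0.0000 0.0000 -1.0000
    outer loop
      vertex 0.38 14.37 0.00
      vertex 4.21 20.32 0.00
      vertex 22.12 15.59 0.00
    endloop
  endfacet
  facet normal 0.0000 0.0000 -1.0000
    outer loop
      vertex 0.78 7.31 0.00
      vertex 0.38 14.37 0.00
      vertex 22.12 15.59 0.00
    endloop
  endfacet
  facet normal 0.0000 0.0000 -1.0000
    outer loop
      vertex 5.25 1.82 0.00
      vertex 0.78 7.31 0.00
      vertex 22.12 15.59 0.00
    endloop
  endfacet
  facet normal 0.0000 0.0000 -1.0000
    outer loop
      vertex 12.09 0.02 0.00
      vertex 5.25 1.82 0.00
      vertex 22.12 15.59 0.00
    endloop
  endfacet
  facet normal 0.0000 0.0000 -1.0000
    outer loop
      vertex 18.69 2.58 0.00
      vertex 12.09 0.02 0.00
      vertex 22.12 15.59 0.00
    endloop
  endfacet
  facet normal 0.0000 0.0000 -1.0000
    outer loop
      vertex 22.52 8.53 0.00
      vertex 18.69 2.58 0.00
      vertex 22.12 15.59 0.00
    endloop
  endfacet
  facet normal 0.0000 0.0000 1.0000
    outer loop
      vertex 22.12 15.59 13.04
      vertex 17.65 21.08 13.04
      vertex 10.81 22.88 13.04
    endloop
  endfacet
  facet normal 0.0000 0.0000 1.0000
    outer loop
      vertex 22.12 15.59 13.04
      vertex 10.81 22.88 13.04
      vertex 4.21 20.32 13.04
    endloop
  endfacet
  facet normal 0.0000 0.0000 1.0000
    outer loop
      vertex 22.12 15.59 13.04
      vertex 4.21 20.32 13.04
      vertex 0.38 14.37 13.04
    endloop
  endfacet
  facet normal 0.0000 0.0000 1.0000
    outer loop
      vertex 22.12 15.59 13.04
      vertex 0.38 14.37 13.04
      vertex 0.78 7.31 13.04
    endloop
  endfacet
  facet normal 0.0000 0.0000 1.0000
    outer loop
      vertex 22.12 15.59 13.04
      vertex 0.78 7.31 13.04
      vertex 5.25 1.82 13.04
    endloop
  endfacet
  facet normal 0.0000 0.0000 1.0000
    outer loop
      vertex 22.12 15.59 13.04
      vertex 5.25 1.82 13.04
      vertex 12.09 0.02 13.04
    endloop
  endfacet
  facet normal 0.0000 0.0000 1.0000
    outer loop
      vertex 22.12 15.59 13.04
      vertex 12.09 0.02 13.04
      vertex 18.69 2.58 13.04
    endloop
  endfacet
  facet normal 0.0000 0.0000 1.0000
    outer loop
      vertex 22.12 15.59 13.04
      vertex 18.69 2.58 13.04
      vertex 22.52 8.53 13.04
    endloop
  endfacet
  facet normal 0.7755 0.6314 0.0000
    outer loop
      vertex 22.12 15.59 0.00
      vertex 17.65 21.08 0.00
      vertex 17.65 21.08 13.04
    endloop
  endfacet
  facet normal 0.7755 0.6314 0.0000
    outer loop
      vertex 22.12 15.59 0.00
      vertex 17.65 21.08 13.04
      vertex 22.12 15.59 13.04
    endloop
  endfacet
  facet normal 0.2545 0.9671 0.0000
    outer loop
      vertex 17.65 21.08 0.00
      vertex 10.81 22.88 0.00
      vertex 10.81 22.88 13.04
    endloop
  endfacet
  facet normal 0.2545 0.9671 0.0000
    outer loop
      vertex 17.65 21.08 0.00
      vertex 10.81 22.88 13.04
      vertex 17.65 21.08 13.04
    endloop
  endfacet
  facet normal -0.3616 0.9323 0.0000
    outer loop
      vertex 10.81 22.88 0.00
      vertex 4.21 20.32 0.00
      vertex 4.21 20.32 13.04
    endloop
  endfacet
  facet normal -0.3616 0.9323 0.0000
    outer loop
      vertex 10.81 22.88 0.00
      vertex 4.21 20.32 13.04
      vertex 10.81 22.88 13.04
    endloop
  endfacet
  facet normal -0.8409 0.5413 0.0000
    outer loop
      vertex 4.21 20.32 0.00
      vertex 0.38 14.37 0.00
      vertex 0.38 14.37 13.04
    endloop
  endfacet
  facet normal -0.8409 0.5413 0.0000
    outer loop
      vertex 4.21 20.32 0.00
      vertex 0.38 14.37 13.04
      vertex 4.21 20.32 13.04
    endloop
  endfacet
  facet normal -0.9984 -0.0566 0.0000
    outer loop
      vertex 0.38 14.37 0.00
      vertex 0.78 7.31 0.00
      vertex 0.78 7.31 13.04
    endloop
  endfacet
  facet normal -0.9984 -0.0566 0.0000
    outer loop
      vertex 0.38 14.37 0.00
      vertex 0.78 7.31 13.04
      vertex 0.38 14.37 13.04
    endloop
  endfacet
  facet normal -0.7755 -0.6314 0.0000
    outer loop
      vertex 0.78 7.31 0.00
      vertex 5.25 1.82 0.00
      vertex 5.25 1.82 13.04
    endloop
  endfacet
  facet normal -0.7755 -0.6314 0.0000
    outer loop
      vertex 0.78 7.31 0.00
      vertex 5.25 1.82 13.04
      vertex 0.78 7.31 13.04
    endloop
  endfacet
  facet normal -0.2545 -0.9671 0.0000
    outer loop
      vertex 5.25 1.82 0.00
      vertex 12.09 0.02 0.00
      vertex 12.09 0.02 13.04
    endloop
  endfacet
  facet normal -0.2545 -0.9671 0.0000
    outer loop
      vertex 5.25 1.82 0.00
      vertex 12.09 0.02 13.04
      vertex 5.25 1.82 13.04
    endloop
  endfacet
  facet normal 0.3616 -0.9323 0.0000
    outer loop
      vertex 12.09 0.02 0.00
      vertex 18.69 2.58 0.00
      vertex 18.69 2.58 13.04
    endloop
  endfacet
  facet normal 0.3616 -0.9323 0.0000
    outer loop
      vertex 12.09 0.02 0.00
      vertex 18.69 2.58 13.04
      vertex 12.09 0.02 13.04
    endloop
  endfacet
  facet normal 0.8409 -0.5413 0.0000
    outer loop
      vertex 18.69 2.58 0.00
      vertex 22.52 8.53 0.00
      vertex 22.52 8.53 13.04
    endloop
  endfacet
  facet normal 0.8409 -0.5413 0.0000
    outer loop
      vertex 18.69 2.58 0.00
      vertex 22.52 8.53 13.04
      vertex 18.69 2.58 13.04
    endloop
  endfacet
  facet normal 0.9984 0.0566 0.0000
    outer loop
      vertex 22.52 8.53 0.00
      vertex 22.12 15.59 0.00
      vertex 22.12 15.59 13.04
    endloop
  endfacet
  facet normal 0.9984 0.0566 0.0000
    outer loop
      vertex 22.52 8.53 0.00
      vertex 22.12 15.59 13.04
      vertex 22.52 8.53 13.04
    endloop
  endfacet
endsolid part

The G0 Z moves step by Δz≈2.61 mm. Every layer's G1 loop is the same polygon, so the solid is a straight extrusion of it from z=0 to z≈13. Closing with flat bottom and top caps and triangulating gives 36 facets — a regular 10-sided prism (a cylinder approximated with 10 flat sides), circumscribed radius ≈ 11.4 mm, height ≈ 13 mm.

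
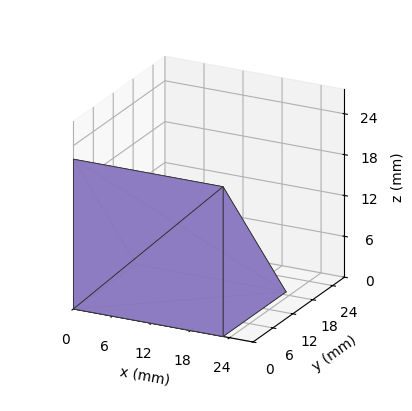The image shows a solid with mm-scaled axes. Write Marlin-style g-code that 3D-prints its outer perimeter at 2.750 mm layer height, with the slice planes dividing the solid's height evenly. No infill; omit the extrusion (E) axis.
Reading the render: the shape is a wedge (ramp): 23 × 19 mm base, rising to 22 mm along the y=0 edge and sloping linearly to z=0 at y=19 (dimensions read to the nearest mm from the axis ticks). For the g-code, the solid's height is divided into equal slices at the stated Δz and each level perimeter traced with G1 moves after a G0 lift.

; perimeter-only toolpath
G21 ; units = mm
G90 ; absolute positioning
G28 ; home
; layer 1
G0 Z2.750
G0 X0.000 Y0.000
G1 X23.000 Y0.000
G1 X23.000 Y16.625
G1 X0.000 Y16.625
G1 X0.000 Y0.000
; layer 2
G0 Z5.500
G0 X0.000 Y0.000
G1 X23.000 Y0.000
G1 X23.000 Y14.250
G1 X0.000 Y14.250
G1 X0.000 Y0.000
; layer 3
G0 Z8.250
G0 X0.000 Y0.000
G1 X23.000 Y0.000
G1 X23.000 Y11.875
G1 X0.000 Y11.875
G1 X0.000 Y0.000
; layer 4
G0 Z11.000
G0 X0.000 Y0.000
G1 X23.000 Y0.000
G1 X23.000 Y9.500
G1 X0.000 Y9.500
G1 X0.000 Y0.000
; layer 5
G0 Z13.750
G0 X0.000 Y0.000
G1 X23.000 Y0.000
G1 X23.000 Y7.125
G1 X0.000 Y7.125
G1 X0.000 Y0.000
; layer 6
G0 Z16.500
G0 X0.000 Y0.000
G1 X23.000 Y0.000
G1 X23.000 Y4.750
G1 X0.000 Y4.750
G1 X0.000 Y0.000
; layer 7
G0 Z19.250
G0 X0.000 Y0.000
G1 X23.000 Y0.000
G1 X23.000 Y2.375
G1 X0.000 Y2.375
G1 X0.000 Y0.000
M2 ; end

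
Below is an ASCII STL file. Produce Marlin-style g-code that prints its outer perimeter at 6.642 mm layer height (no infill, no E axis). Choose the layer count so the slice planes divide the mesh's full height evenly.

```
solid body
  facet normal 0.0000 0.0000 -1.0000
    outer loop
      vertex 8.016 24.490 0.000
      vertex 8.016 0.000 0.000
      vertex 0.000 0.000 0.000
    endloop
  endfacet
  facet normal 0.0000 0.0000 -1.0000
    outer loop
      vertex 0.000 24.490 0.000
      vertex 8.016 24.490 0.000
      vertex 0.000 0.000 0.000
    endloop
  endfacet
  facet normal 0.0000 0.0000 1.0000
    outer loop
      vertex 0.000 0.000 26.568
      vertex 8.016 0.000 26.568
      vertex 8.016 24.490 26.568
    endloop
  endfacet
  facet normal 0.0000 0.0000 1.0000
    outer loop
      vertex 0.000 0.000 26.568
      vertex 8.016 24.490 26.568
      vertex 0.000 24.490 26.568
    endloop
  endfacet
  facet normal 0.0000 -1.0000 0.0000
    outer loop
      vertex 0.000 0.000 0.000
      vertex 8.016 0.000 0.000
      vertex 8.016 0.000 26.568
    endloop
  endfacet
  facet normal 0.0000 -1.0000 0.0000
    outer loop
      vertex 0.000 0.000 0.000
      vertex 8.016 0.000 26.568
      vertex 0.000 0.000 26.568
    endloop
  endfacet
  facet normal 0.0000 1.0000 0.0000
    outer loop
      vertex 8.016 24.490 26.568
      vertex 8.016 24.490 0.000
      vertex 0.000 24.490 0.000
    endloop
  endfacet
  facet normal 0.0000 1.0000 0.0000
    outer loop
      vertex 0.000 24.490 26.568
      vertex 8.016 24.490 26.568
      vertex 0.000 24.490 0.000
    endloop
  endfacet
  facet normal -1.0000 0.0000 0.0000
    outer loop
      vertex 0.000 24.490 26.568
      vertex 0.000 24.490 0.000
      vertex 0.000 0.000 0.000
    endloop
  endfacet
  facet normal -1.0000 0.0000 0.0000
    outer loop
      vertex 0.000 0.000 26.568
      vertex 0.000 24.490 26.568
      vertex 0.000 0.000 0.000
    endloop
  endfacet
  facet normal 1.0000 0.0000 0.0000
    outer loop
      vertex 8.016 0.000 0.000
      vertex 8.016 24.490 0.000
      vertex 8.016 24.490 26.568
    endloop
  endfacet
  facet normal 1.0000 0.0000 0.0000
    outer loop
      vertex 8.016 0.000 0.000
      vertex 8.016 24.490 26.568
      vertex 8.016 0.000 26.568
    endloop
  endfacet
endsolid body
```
; perimeter-only toolpath
G21 ; units = mm
G90 ; absolute positioning
G28 ; home
; layer 1
G0 Z6.642
G0 X0.000 Y0.000
G1 X8.016 Y0.000
G1 X8.016 Y24.490
G1 X0.000 Y24.490
G1 X0.000 Y0.000
; layer 2
G0 Z13.284
G0 X0.000 Y0.000
G1 X8.016 Y0.000
G1 X8.016 Y24.490
G1 X0.000 Y24.490
G1 X0.000 Y0.000
; layer 3
G0 Z19.926
G0 X0.000 Y0.000
G1 X8.016 Y0.000
G1 X8.016 Y24.490
G1 X0.000 Y24.490
G1 X0.000 Y0.000
; layer 4
G0 Z26.568
G0 X0.000 Y0.000
G1 X8.016 Y0.000
G1 X8.016 Y24.490
G1 X0.000 Y24.490
G1 X0.000 Y0.000
M2 ; end

The solid is a rectangular box, roughly 8.02 × 24.5 mm footprint and 26.6 mm tall. Slicing at Δz = 6.642 mm — 4 equal slices spanning the solid's height, so layer i sits at z = i·h/4 — gives 4 non-empty perimeters. Each is a 4-segment closed polygon; G0 lifts to the layer z and rapids to the start vertex, then G1 traces the edges.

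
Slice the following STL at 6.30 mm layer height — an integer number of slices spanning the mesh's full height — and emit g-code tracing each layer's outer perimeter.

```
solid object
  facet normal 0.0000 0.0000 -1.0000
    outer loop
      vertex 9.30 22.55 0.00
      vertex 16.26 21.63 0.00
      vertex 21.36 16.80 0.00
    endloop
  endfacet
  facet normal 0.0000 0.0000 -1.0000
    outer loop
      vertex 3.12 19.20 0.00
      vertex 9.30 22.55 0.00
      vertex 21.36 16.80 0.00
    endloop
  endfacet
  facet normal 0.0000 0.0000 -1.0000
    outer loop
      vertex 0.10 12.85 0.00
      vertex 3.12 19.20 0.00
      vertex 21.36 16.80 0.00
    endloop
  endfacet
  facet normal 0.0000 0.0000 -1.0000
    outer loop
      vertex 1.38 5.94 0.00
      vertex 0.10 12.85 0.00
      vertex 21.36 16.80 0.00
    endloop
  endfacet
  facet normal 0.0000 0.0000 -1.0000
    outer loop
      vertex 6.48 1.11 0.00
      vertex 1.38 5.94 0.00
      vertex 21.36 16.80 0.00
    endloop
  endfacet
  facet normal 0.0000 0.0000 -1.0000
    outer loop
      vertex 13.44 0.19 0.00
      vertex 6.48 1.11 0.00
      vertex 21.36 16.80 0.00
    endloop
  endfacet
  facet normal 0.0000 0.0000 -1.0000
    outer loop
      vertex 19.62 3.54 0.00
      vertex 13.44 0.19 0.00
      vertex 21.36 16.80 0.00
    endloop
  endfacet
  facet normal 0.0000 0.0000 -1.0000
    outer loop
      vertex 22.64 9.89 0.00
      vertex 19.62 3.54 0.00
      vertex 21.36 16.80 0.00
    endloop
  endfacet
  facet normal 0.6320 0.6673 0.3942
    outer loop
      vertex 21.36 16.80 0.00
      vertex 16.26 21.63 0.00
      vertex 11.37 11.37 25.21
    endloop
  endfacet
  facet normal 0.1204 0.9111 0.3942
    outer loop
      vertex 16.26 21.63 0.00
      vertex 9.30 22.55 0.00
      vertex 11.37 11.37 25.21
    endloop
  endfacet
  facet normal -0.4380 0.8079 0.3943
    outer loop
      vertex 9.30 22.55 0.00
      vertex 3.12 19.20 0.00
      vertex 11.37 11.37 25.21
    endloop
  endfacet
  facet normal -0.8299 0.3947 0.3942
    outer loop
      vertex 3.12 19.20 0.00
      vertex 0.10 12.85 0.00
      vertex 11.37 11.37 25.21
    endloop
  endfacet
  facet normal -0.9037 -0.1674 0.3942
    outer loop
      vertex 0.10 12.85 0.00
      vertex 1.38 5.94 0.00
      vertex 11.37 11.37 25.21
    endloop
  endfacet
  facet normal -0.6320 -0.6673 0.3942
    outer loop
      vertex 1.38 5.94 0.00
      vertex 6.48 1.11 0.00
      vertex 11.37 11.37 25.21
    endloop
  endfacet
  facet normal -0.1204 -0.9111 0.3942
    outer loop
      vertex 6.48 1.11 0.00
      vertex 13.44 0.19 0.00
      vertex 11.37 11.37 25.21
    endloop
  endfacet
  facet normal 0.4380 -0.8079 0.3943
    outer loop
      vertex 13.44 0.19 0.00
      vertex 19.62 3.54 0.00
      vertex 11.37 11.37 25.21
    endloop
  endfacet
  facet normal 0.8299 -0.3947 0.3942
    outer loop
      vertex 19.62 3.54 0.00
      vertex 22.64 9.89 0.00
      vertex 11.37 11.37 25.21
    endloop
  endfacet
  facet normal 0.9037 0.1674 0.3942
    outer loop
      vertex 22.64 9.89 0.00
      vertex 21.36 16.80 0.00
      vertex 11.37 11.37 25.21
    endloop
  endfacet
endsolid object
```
; perimeter-only toolpath
G21 ; units = mm
G90 ; absolute positioning
G28 ; home
; layer 1
G0 Z6.30
G0 X18.86 Y15.44
G1 X15.04 Y19.07
G1 X9.82 Y19.76
G1 X5.18 Y17.24
G1 X2.92 Y12.48
G1 X3.88 Y7.30
G1 X7.70 Y3.67
G1 X12.92 Y2.98
G1 X17.56 Y5.50
G1 X19.82 Y10.26
G1 X18.86 Y15.44
; layer 2
G0 Z12.61
G0 X16.36 Y14.09
G1 X13.82 Y16.50
G1 X10.34 Y16.96
G1 X7.24 Y15.29
G1 X5.73 Y12.11
G1 X6.38 Y8.65
G1 X8.93 Y6.24
G1 X12.40 Y5.78
G1 X15.50 Y7.46
G1 X17.00 Y10.63
G1 X16.36 Y14.09
; layer 3
G0 Z18.91
G0 X13.87 Y12.73
G1 X12.59 Y13.94
G1 X10.85 Y14.17
G1 X9.31 Y13.33
G1 X8.55 Y11.74
G1 X8.87 Y10.01
G1 X10.15 Y8.80
G1 X11.89 Y8.57
G1 X13.43 Y9.41
G1 X14.19 Y11.00
G1 X13.87 Y12.73
M2 ; end

The solid is a regular 10-sided pyramid, base circumscribed radius ≈ 11.4 mm, apex at z ≈ 25.2 mm. Slicing at Δz = 6.30 mm — 4 equal slices spanning the solid's height, so layer i sits at z = i·h/4 — gives 3 non-empty perimeters. Each is a 10-segment closed polygon; G0 lifts to the layer z and rapids to the start vertex, then G1 traces the edges. The cross-section shrinks linearly with z (the slice at the apex is degenerate and omitted).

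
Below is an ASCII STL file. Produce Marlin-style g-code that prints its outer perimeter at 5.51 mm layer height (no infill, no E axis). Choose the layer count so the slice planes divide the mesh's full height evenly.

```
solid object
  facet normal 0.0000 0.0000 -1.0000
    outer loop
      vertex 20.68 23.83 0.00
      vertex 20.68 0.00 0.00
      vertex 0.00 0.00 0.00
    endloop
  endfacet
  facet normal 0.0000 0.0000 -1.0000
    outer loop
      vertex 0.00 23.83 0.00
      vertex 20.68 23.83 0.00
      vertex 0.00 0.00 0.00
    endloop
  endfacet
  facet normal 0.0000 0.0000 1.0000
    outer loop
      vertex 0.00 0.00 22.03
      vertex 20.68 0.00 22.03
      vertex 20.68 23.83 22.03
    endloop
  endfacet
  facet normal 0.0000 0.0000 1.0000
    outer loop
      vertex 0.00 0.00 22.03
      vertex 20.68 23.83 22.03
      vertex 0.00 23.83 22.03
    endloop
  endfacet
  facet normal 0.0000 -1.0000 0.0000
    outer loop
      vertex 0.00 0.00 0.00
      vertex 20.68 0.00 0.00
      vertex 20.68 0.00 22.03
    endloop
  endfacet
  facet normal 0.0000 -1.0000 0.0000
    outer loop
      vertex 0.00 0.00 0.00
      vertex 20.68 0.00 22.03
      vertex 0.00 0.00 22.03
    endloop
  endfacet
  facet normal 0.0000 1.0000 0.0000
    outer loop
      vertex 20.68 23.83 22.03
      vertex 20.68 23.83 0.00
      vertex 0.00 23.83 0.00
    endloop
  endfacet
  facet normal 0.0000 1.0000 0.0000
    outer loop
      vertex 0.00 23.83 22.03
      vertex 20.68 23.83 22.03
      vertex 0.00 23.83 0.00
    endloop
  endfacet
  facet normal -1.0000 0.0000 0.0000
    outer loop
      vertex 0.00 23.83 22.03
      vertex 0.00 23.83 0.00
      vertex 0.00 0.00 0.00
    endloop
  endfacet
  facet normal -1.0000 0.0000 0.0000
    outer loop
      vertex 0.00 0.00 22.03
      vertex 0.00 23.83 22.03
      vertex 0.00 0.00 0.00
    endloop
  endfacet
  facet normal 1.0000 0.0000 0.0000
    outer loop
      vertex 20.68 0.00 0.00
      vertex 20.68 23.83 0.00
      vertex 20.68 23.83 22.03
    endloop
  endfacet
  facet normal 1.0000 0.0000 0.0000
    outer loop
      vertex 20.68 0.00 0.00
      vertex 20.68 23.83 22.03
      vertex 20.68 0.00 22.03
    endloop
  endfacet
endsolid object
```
; perimeter-only toolpath
G21 ; units = mm
G90 ; absolute positioning
G28 ; home
; layer 1
G0 Z5.51
G0 X0.00 Y0.00
G1 X20.68 Y0.00
G1 X20.68 Y23.83
G1 X0.00 Y23.83
G1 X0.00 Y0.00
; layer 2
G0 Z11.02
G0 X0.00 Y0.00
G1 X20.68 Y0.00
G1 X20.68 Y23.83
G1 X0.00 Y23.83
G1 X0.00 Y0.00
; layer 3
G0 Z16.52
G0 X0.00 Y0.00
G1 X20.68 Y0.00
G1 X20.68 Y23.83
G1 X0.00 Y23.83
G1 X0.00 Y0.00
; layer 4
G0 Z22.03
G0 X0.00 Y0.00
G1 X20.68 Y0.00
G1 X20.68 Y23.83
G1 X0.00 Y23.83
G1 X0.00 Y0.00
M2 ; end

The solid is a rectangular box, roughly 20.7 × 23.8 mm footprint and 22 mm tall. Slicing at Δz = 5.51 mm — 4 equal slices spanning the solid's height, so layer i sits at z = i·h/4 — gives 4 non-empty perimeters. Each is a 4-segment closed polygon; G0 lifts to the layer z and rapids to the start vertex, then G1 traces the edges.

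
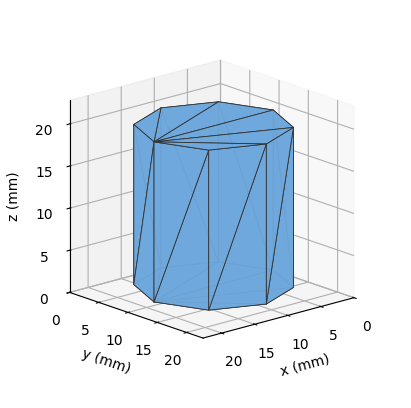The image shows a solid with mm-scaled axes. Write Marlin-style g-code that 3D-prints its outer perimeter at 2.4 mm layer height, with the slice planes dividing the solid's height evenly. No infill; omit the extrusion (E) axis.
Reading the render: the shape is a regular 8-sided prism (a cylinder approximated with 8 flat sides), circumscribed radius ≈ 9 mm, height ≈ 19 mm (dimensions read to the nearest mm from the axis ticks). For the g-code, the solid's height is divided into equal slices at the stated Δz and each level perimeter traced with G1 moves after a G0 lift.

; perimeter-only toolpath
G21 ; units = mm
G90 ; absolute positioning
G28 ; home
; layer 1
G0 Z2.4
G0 X18.0 Y9.0
G1 X15.4 Y15.4
G1 X9.0 Y18.0
G1 X2.6 Y15.4
G1 X0.0 Y9.0
G1 X2.6 Y2.6
G1 X9.0 Y0.0
G1 X15.4 Y2.6
G1 X18.0 Y9.0
; layer 2
G0 Z4.8
G0 X18.0 Y9.0
G1 X15.4 Y15.4
G1 X9.0 Y18.0
G1 X2.6 Y15.4
G1 X0.0 Y9.0
G1 X2.6 Y2.6
G1 X9.0 Y0.0
G1 X15.4 Y2.6
G1 X18.0 Y9.0
; layer 3
G0 Z7.1
G0 X18.0 Y9.0
G1 X15.4 Y15.4
G1 X9.0 Y18.0
G1 X2.6 Y15.4
G1 X0.0 Y9.0
G1 X2.6 Y2.6
G1 X9.0 Y0.0
G1 X15.4 Y2.6
G1 X18.0 Y9.0
; layer 4
G0 Z9.5
G0 X18.0 Y9.0
G1 X15.4 Y15.4
G1 X9.0 Y18.0
G1 X2.6 Y15.4
G1 X0.0 Y9.0
G1 X2.6 Y2.6
G1 X9.0 Y0.0
G1 X15.4 Y2.6
G1 X18.0 Y9.0
; layer 5
G0 Z11.9
G0 X18.0 Y9.0
G1 X15.4 Y15.4
G1 X9.0 Y18.0
G1 X2.6 Y15.4
G1 X0.0 Y9.0
G1 X2.6 Y2.6
G1 X9.0 Y0.0
G1 X15.4 Y2.6
G1 X18.0 Y9.0
; layer 6
G0 Z14.2
G0 X18.0 Y9.0
G1 X15.4 Y15.4
G1 X9.0 Y18.0
G1 X2.6 Y15.4
G1 X0.0 Y9.0
G1 X2.6 Y2.6
G1 X9.0 Y0.0
G1 X15.4 Y2.6
G1 X18.0 Y9.0
; layer 7
G0 Z16.6
G0 X18.0 Y9.0
G1 X15.4 Y15.4
G1 X9.0 Y18.0
G1 X2.6 Y15.4
G1 X0.0 Y9.0
G1 X2.6 Y2.6
G1 X9.0 Y0.0
G1 X15.4 Y2.6
G1 X18.0 Y9.0
; layer 8
G0 Z19.0
G0 X18.0 Y9.0
G1 X15.4 Y15.4
G1 X9.0 Y18.0
G1 X2.6 Y15.4
G1 X0.0 Y9.0
G1 X2.6 Y2.6
G1 X9.0 Y0.0
G1 X15.4 Y2.6
G1 X18.0 Y9.0
M2 ; end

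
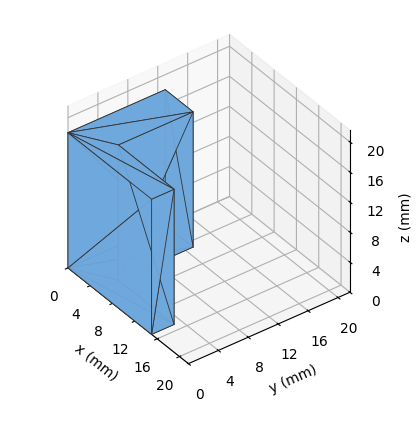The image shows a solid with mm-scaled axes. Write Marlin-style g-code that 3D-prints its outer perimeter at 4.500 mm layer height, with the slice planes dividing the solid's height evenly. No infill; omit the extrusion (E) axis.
Reading the render: the shape is an L-shaped prism: outer 15 × 13 mm, arm thicknesses ≈ 3 mm (horizontal) and 5 mm (vertical), extruded 18 mm in z (dimensions read to the nearest mm from the axis ticks). For the g-code, the solid's height is divided into equal slices at the stated Δz and each level perimeter traced with G1 moves after a G0 lift.

; perimeter-only toolpath
G21 ; units = mm
G90 ; absolute positioning
G28 ; home
; layer 1
G0 Z4.500
G0 X0.000 Y0.000
G1 X15.000 Y0.000
G1 X15.000 Y3.000
G1 X5.000 Y3.000
G1 X5.000 Y13.000
G1 X0.000 Y13.000
G1 X0.000 Y0.000
; layer 2
G0 Z9.000
G0 X0.000 Y0.000
G1 X15.000 Y0.000
G1 X15.000 Y3.000
G1 X5.000 Y3.000
G1 X5.000 Y13.000
G1 X0.000 Y13.000
G1 X0.000 Y0.000
; layer 3
G0 Z13.500
G0 X0.000 Y0.000
G1 X15.000 Y0.000
G1 X15.000 Y3.000
G1 X5.000 Y3.000
G1 X5.000 Y13.000
G1 X0.000 Y13.000
G1 X0.000 Y0.000
; layer 4
G0 Z18.000
G0 X0.000 Y0.000
G1 X15.000 Y0.000
G1 X15.000 Y3.000
G1 X5.000 Y3.000
G1 X5.000 Y13.000
G1 X0.000 Y13.000
G1 X0.000 Y0.000
M2 ; end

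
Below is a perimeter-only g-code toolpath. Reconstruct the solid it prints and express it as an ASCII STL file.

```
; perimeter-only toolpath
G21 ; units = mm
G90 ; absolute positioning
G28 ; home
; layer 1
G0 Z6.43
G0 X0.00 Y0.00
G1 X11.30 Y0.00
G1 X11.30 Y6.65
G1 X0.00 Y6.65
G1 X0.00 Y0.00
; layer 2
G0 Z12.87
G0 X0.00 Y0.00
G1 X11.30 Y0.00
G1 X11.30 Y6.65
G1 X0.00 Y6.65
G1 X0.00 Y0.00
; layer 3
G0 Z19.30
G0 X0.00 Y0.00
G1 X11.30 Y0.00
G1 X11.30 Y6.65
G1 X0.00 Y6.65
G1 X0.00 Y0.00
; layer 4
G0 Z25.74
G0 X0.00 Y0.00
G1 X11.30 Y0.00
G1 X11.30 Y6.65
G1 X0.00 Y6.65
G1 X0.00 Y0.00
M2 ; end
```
solid part
  facet normal 0.0000 0.0000 -1.0000
    outer loop
      vertex 11.30 6.65 0.00
      vertex 11.30 0.00 0.00
      vertex 0.00 0.00 0.00
    endloop
  endfacet
  facet normal 0.0000 0.0000 -1.0000
    outer loop
      vertex 0.00 6.65 0.00
      vertex 11.30 6.65 0.00
      vertex 0.00 0.00 0.00
    endloop
  endfacet
  facet normal 0.0000 0.0000 1.0000
    outer loop
      vertex 0.00 0.00 25.74
      vertex 11.30 0.00 25.74
      vertex 11.30 6.65 25.74
    endloop
  endfacet
  facet normal 0.0000 0.0000 1.0000
    outer loop
      vertex 0.00 0.00 25.74
      vertex 11.30 6.65 25.74
      vertex 0.00 6.65 25.74
    endloop
  endfacet
  facet normal 0.0000 -1.0000 0.0000
    outer loop
      vertex 0.00 0.00 0.00
      vertex 11.30 0.00 0.00
      vertex 11.30 0.00 25.74
    endloop
  endfacet
  facet normal 0.0000 -1.0000 0.0000
    outer loop
      vertex 0.00 0.00 0.00
      vertex 11.30 0.00 25.74
      vertex 0.00 0.00 25.74
    endloop
  endfacet
  facet normal 0.0000 1.0000 0.0000
    outer loop
      vertex 11.30 6.65 25.74
      vertex 11.30 6.65 0.00
      vertex 0.00 6.65 0.00
    endloop
  endfacet
  facet normal 0.0000 1.0000 0.0000
    outer loop
      vertex 0.00 6.65 25.74
      vertex 11.30 6.65 25.74
      vertex 0.00 6.65 0.00
    endloop
  endfacet
  facet normal -1.0000 0.0000 0.0000
    outer loop
      vertex 0.00 6.65 25.74
      vertex 0.00 6.65 0.00
      vertex 0.00 0.00 0.00
    endloop
  endfacet
  facet normal -1.0000 0.0000 0.0000
    outer loop
      vertex 0.00 0.00 25.74
      vertex 0.00 6.65 25.74
      vertex 0.00 0.00 0.00
    endloop
  endfacet
  facet normal 1.0000 0.0000 0.0000
    outer loop
      vertex 11.30 0.00 0.00
      vertex 11.30 6.65 0.00
      vertex 11.30 6.65 25.74
    endloop
  endfacet
  facet normal 1.0000 0.0000 0.0000
    outer loop
      vertex 11.30 0.00 0.00
      vertex 11.30 6.65 25.74
      vertex 11.30 0.00 25.74
    endloop
  endfacet
endsolid part

The G0 Z moves step by Δz≈6.43 mm. Every layer's G1 loop is the same polygon, so the solid is a straight extrusion of it from z=0 to z≈25.7. Closing with flat bottom and top caps and triangulating gives 12 facets — a rectangular box, roughly 11.3 × 6.65 mm footprint and 25.7 mm tall.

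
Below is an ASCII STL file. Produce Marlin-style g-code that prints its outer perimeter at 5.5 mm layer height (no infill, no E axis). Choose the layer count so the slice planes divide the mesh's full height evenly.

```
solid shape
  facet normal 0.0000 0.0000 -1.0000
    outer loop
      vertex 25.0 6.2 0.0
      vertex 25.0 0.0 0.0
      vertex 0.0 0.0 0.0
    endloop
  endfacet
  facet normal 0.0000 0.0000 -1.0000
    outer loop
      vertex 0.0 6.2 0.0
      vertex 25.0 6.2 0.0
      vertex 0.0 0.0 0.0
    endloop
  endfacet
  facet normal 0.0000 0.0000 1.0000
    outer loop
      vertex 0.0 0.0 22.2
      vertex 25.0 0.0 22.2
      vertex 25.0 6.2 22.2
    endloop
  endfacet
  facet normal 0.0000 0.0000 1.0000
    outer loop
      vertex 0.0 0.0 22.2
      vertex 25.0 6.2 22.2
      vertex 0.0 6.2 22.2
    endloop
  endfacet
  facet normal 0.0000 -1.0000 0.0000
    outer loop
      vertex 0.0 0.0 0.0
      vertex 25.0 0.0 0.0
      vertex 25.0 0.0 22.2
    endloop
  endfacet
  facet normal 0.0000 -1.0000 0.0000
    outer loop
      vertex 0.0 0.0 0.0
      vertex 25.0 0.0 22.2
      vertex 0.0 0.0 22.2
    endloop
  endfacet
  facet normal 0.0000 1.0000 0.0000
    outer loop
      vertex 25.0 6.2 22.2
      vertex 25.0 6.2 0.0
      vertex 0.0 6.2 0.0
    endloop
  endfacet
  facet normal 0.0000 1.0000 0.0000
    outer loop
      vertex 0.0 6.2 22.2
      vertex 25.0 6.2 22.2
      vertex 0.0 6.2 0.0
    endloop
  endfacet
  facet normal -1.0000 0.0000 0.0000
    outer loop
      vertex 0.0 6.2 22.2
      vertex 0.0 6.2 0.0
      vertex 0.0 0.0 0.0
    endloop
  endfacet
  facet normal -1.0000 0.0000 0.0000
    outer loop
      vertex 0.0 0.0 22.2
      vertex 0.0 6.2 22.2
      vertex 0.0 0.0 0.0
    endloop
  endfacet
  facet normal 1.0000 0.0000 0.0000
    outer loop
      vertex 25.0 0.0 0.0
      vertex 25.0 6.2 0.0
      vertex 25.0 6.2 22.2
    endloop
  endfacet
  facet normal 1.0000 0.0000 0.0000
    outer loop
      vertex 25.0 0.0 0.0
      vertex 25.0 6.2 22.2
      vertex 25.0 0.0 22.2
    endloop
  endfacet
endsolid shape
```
; perimeter-only toolpath
G21 ; units = mm
G90 ; absolute positioning
G28 ; home
; layer 1
G0 Z5.5
G0 X0.0 Y0.0
G1 X25.0 Y0.0
G1 X25.0 Y6.2
G1 X0.0 Y6.2
G1 X0.0 Y0.0
; layer 2
G0 Z11.1
G0 X0.0 Y0.0
G1 X25.0 Y0.0
G1 X25.0 Y6.2
G1 X0.0 Y6.2
G1 X0.0 Y0.0
; layer 3
G0 Z16.6
G0 X0.0 Y0.0
G1 X25.0 Y0.0
G1 X25.0 Y6.2
G1 X0.0 Y6.2
G1 X0.0 Y0.0
; layer 4
G0 Z22.2
G0 X0.0 Y0.0
G1 X25.0 Y0.0
G1 X25.0 Y6.2
G1 X0.0 Y6.2
G1 X0.0 Y0.0
M2 ; end

The solid is a rectangular box, roughly 25 × 6.2 mm footprint and 22.2 mm tall. Slicing at Δz = 5.5 mm — 4 equal slices spanning the solid's height, so layer i sits at z = i·h/4 — gives 4 non-empty perimeters. Each is a 4-segment closed polygon; G0 lifts to the layer z and rapids to the start vertex, then G1 traces the edges.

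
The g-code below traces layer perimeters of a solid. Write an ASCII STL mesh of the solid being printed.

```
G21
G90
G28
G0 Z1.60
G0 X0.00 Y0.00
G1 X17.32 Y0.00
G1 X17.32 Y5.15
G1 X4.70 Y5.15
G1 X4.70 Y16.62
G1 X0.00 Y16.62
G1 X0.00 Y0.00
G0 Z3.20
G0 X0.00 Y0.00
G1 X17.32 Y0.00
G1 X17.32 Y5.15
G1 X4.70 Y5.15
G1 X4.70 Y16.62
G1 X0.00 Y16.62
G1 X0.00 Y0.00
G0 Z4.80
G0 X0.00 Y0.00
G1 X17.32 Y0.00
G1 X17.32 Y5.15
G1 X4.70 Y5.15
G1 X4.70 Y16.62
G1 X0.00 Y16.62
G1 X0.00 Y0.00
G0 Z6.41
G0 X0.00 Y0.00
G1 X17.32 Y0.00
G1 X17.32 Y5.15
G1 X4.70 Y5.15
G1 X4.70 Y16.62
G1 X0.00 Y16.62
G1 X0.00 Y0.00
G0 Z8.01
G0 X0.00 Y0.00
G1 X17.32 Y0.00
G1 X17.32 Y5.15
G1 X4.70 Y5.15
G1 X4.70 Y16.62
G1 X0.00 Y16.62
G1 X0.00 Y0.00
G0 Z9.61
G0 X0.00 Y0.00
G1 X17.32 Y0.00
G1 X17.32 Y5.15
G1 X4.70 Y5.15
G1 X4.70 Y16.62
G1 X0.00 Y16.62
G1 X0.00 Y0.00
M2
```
solid part
  facet normal 0.0000 0.0000 -1.0000
    outer loop
      vertex 17.32 5.15 0.00
      vertex 17.32 0.00 0.00
      vertex 0.00 0.00 0.00
    endloop
  endfacet
  facet normal 0.0000 0.0000 -1.0000
    outer loop
      vertex 4.70 5.15 0.00
      vertex 17.32 5.15 0.00
      vertex 0.00 0.00 0.00
    endloop
  endfacet
  facet normal 0.0000 0.0000 -1.0000
    outer loop
      vertex 4.70 16.62 0.00
      vertex 4.70 5.15 0.00
      vertex 0.00 0.00 0.00
    endloop
  endfacet
  facet normal 0.0000 0.0000 -1.0000
    outer loop
      vertex 0.00 16.62 0.00
      vertex 4.70 16.62 0.00
      vertex 0.00 0.00 0.00
    endloop
  endfacet
  facet normal 0.0000 0.0000 1.0000
    outer loop
      vertex 0.00 0.00 9.61
      vertex 17.32 0.00 9.61
      vertex 17.32 5.15 9.61
    endloop
  endfacet
  facet normal 0.0000 0.0000 1.0000
    outer loop
      vertex 0.00 0.00 9.61
      vertex 17.32 5.15 9.61
      vertex 4.70 5.15 9.61
    endloop
  endfacet
  facet normal 0.0000 0.0000 1.0000
    outer loop
      vertex 0.00 0.00 9.61
      vertex 4.70 5.15 9.61
      vertex 4.70 16.62 9.61
    endloop
  endfacet
  facet normal 0.0000 0.0000 1.0000
    outer loop
      vertex 0.00 0.00 9.61
      vertex 4.70 16.62 9.61
      vertex 0.00 16.62 9.61
    endloop
  endfacet
  facet normal 0.0000 -1.0000 0.0000
    outer loop
      vertex 0.00 0.00 0.00
      vertex 17.32 0.00 0.00
      vertex 17.32 0.00 9.61
    endloop
  endfacet
  facet normal 0.0000 -1.0000 0.0000
    outer loop
      vertex 0.00 0.00 0.00
      vertex 17.32 0.00 9.61
      vertex 0.00 0.00 9.61
    endloop
  endfacet
  facet normal 1.0000 0.0000 0.0000
    outer loop
      vertex 17.32 0.00 0.00
      vertex 17.32 5.15 0.00
      vertex 17.32 5.15 9.61
    endloop
  endfacet
  facet normal 1.0000 0.0000 0.0000
    outer loop
      vertex 17.32 0.00 0.00
      vertex 17.32 5.15 9.61
      vertex 17.32 0.00 9.61
    endloop
  endfacet
  facet normal 0.0000 1.0000 0.0000
    outer loop
      vertex 17.32 5.15 0.00
      vertex 4.70 5.15 0.00
      vertex 4.70 5.15 9.61
    endloop
  endfacet
  facet normal 0.0000 1.0000 0.0000
    outer loop
      vertex 17.32 5.15 0.00
      vertex 4.70 5.15 9.61
      vertex 17.32 5.15 9.61
    endloop
  endfacet
  facet normal 1.0000 0.0000 0.0000
    outer loop
      vertex 4.70 5.15 0.00
      vertex 4.70 16.62 0.00
      vertex 4.70 16.62 9.61
    endloop
  endfacet
  facet normal 1.0000 0.0000 0.0000
    outer loop
      vertex 4.70 5.15 0.00
      vertex 4.70 16.62 9.61
      vertex 4.70 5.15 9.61
    endloop
  endfacet
  facet normal 0.0000 1.0000 0.0000
    outer loop
      vertex 4.70 16.62 0.00
      vertex 0.00 16.62 0.00
      vertex 0.00 16.62 9.61
    endloop
  endfacet
  facet normal 0.0000 1.0000 0.0000
    outer loop
      vertex 4.70 16.62 0.00
      vertex 0.00 16.62 9.61
      vertex 4.70 16.62 9.61
    endloop
  endfacet
  facet normal -1.0000 0.0000 0.0000
    outer loop
      vertex 0.00 16.62 0.00
      vertex 0.00 0.00 0.00
      vertex 0.00 0.00 9.61
    endloop
  endfacet
  facet normal -1.0000 0.0000 0.0000
    outer loop
      vertex 0.00 16.62 0.00
      vertex 0.00 0.00 9.61
      vertex 0.00 16.62 9.61
    endloop
  endfacet
endsolid part

The G0 Z moves step by Δz≈1.60 mm. Every layer's G1 loop is the same polygon, so the solid is a straight extrusion of it from z=0 to z≈9.61. Closing with flat bottom and top caps and triangulating gives 20 facets — an L-shaped prism: outer 17.3 × 16.6 mm, arm thicknesses ≈ 5.15 mm (horizontal) and 4.7 mm (vertical), extruded 9.61 mm in z.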